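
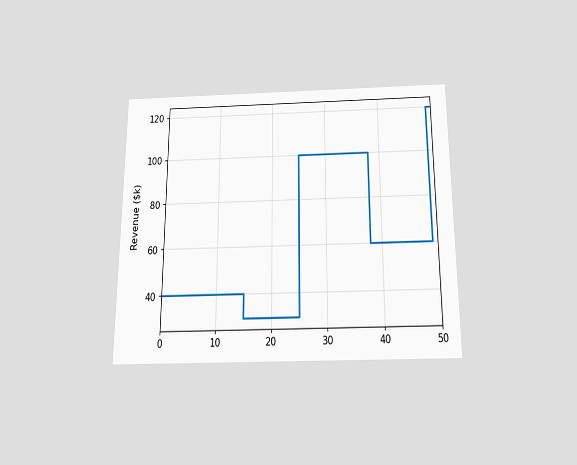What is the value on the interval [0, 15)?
The chart is viewed slightly from below. On [0, 15) the step sits at $40k.

$40k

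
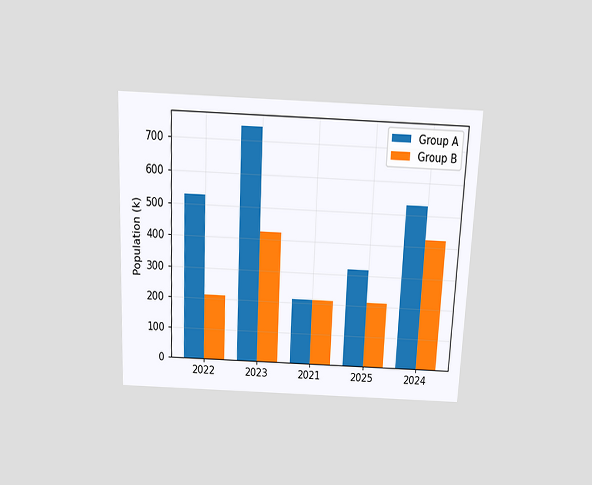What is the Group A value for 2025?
The chart is tilted about 3° clockwise and viewed slightly from above. The Group A bar at 2025 reaches 318k on the y-axis.

318k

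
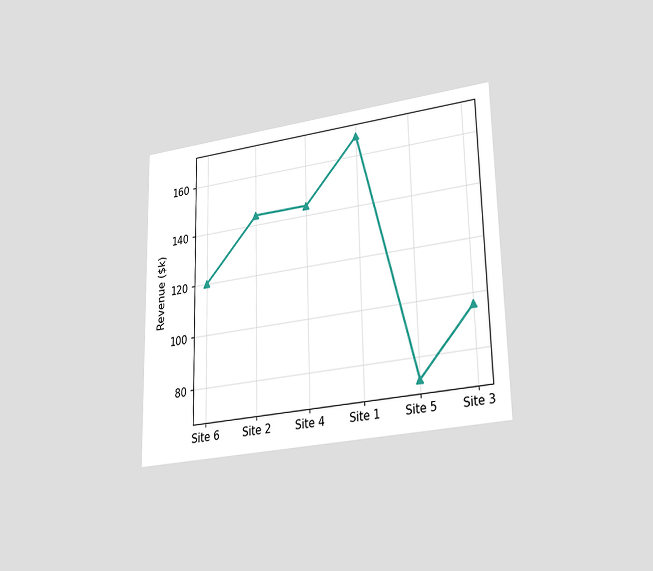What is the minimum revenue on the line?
The chart is viewed at a slight angle. The lowest point is at Site 5, and reading across to the y-axis gives $72k.

$72k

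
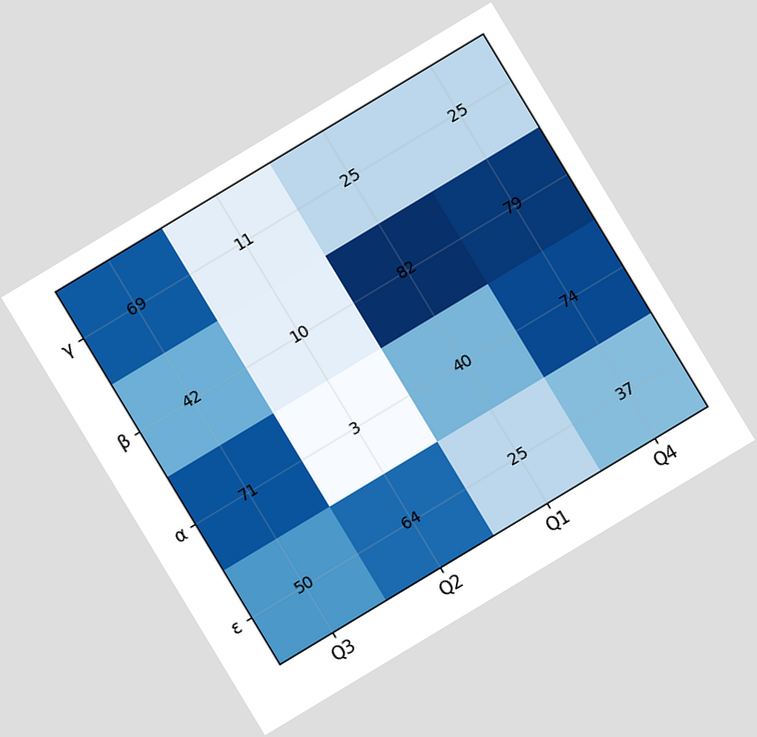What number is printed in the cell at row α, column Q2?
The chart is tilted about 31° counter-clockwise. The (α, Q2) cell reads 3.

3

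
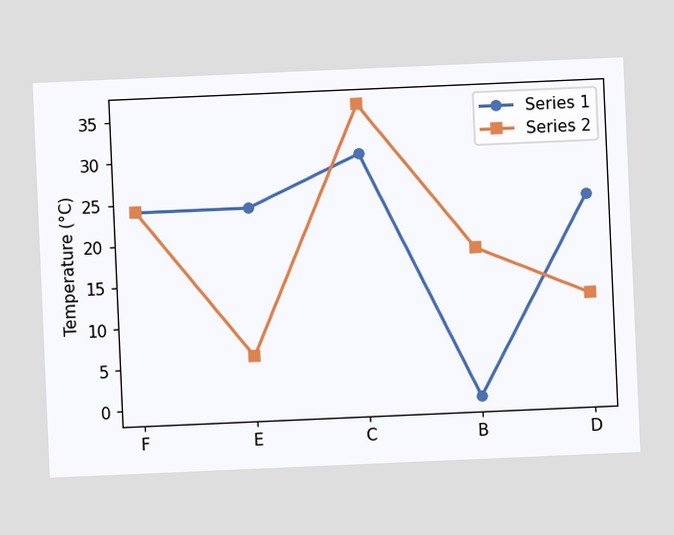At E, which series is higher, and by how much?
Series 1, by 18°C

The chart is tilted about 3° counter-clockwise. At E, Series 1 sits above the other line by 18°C.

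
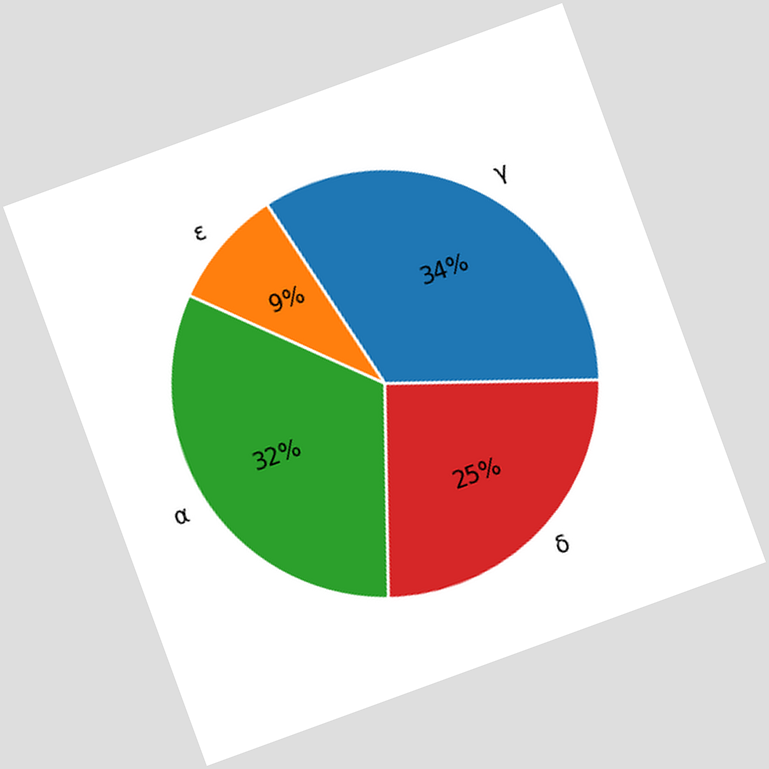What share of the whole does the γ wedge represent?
The chart is tilted about 20° counter-clockwise. The γ slice takes up 34% of the pie.

34%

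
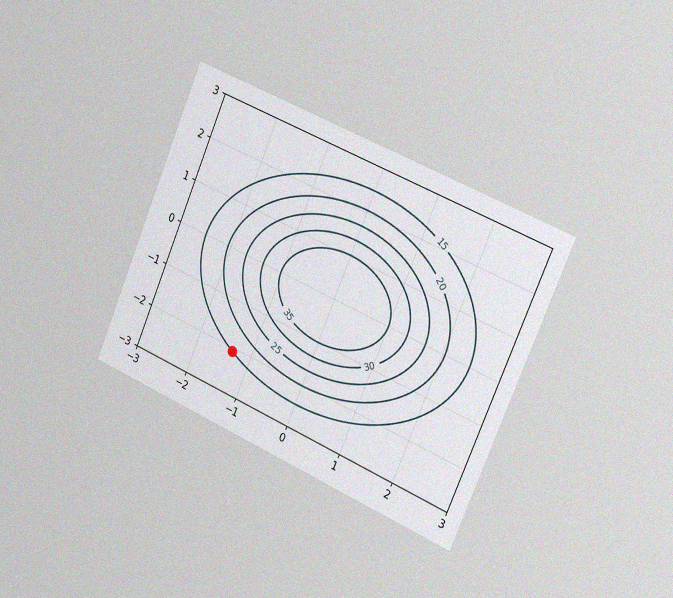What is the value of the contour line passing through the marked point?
15

The chart is tilted about 23° clockwise and viewed slightly from the right, with some photo noise. The marked point sits on the contour labelled 15.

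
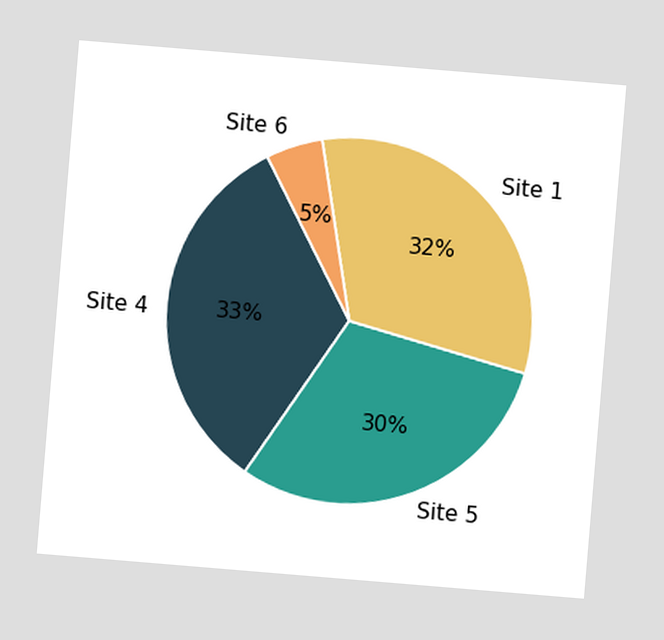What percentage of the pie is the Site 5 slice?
30%

The chart is tilted about 5° clockwise. The Site 5 slice takes up 30% of the pie.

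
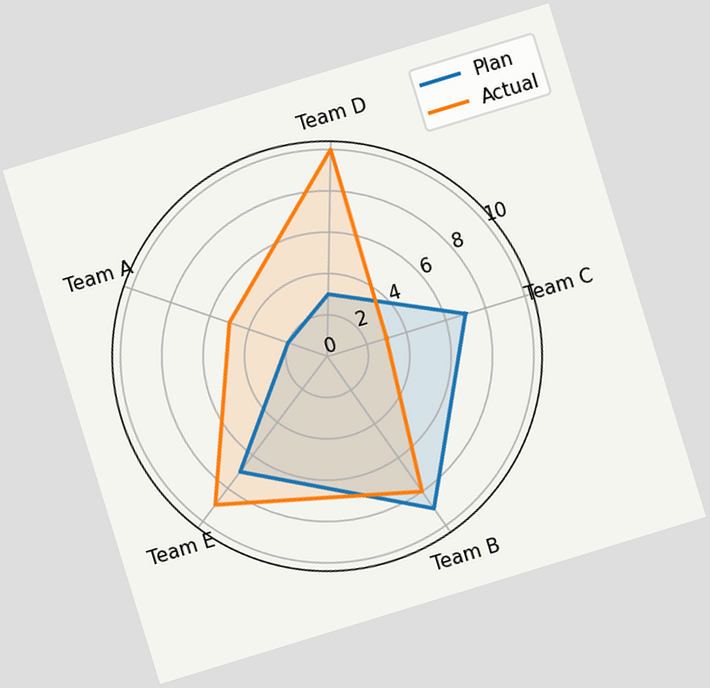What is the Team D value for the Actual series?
The chart is tilted about 17° counter-clockwise. On the Team D axis, Actual reaches 10.

10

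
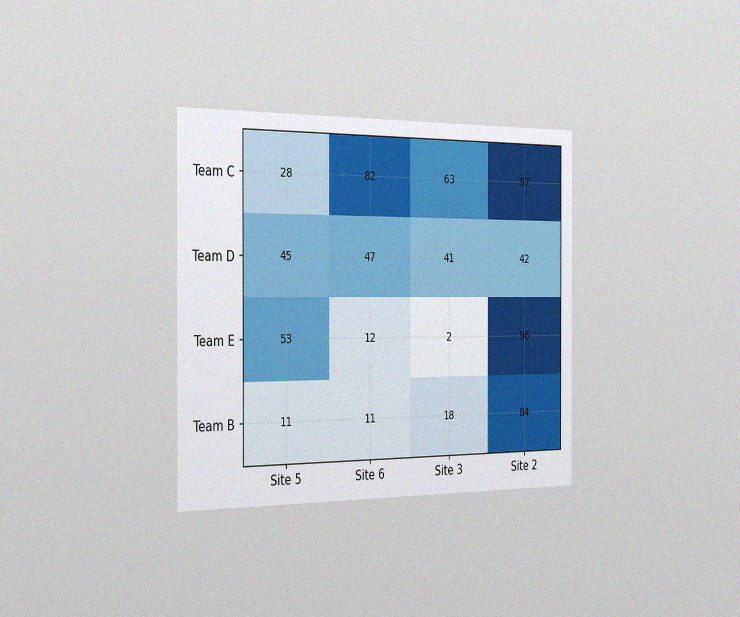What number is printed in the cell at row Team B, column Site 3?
The chart is viewed slightly from the left, with some photo noise. The (Team B, Site 3) cell reads 18.

18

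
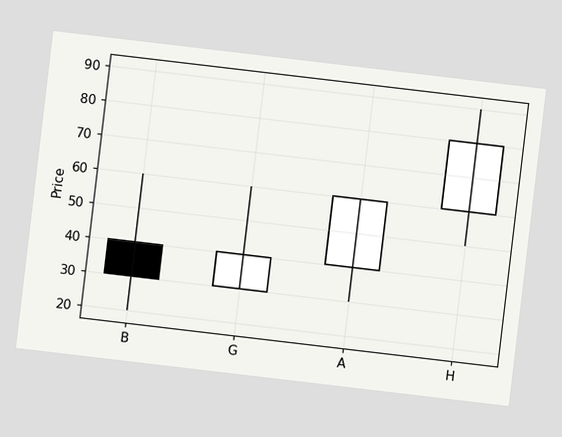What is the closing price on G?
40

The chart is tilted about 7° clockwise. The G candle closes at 40.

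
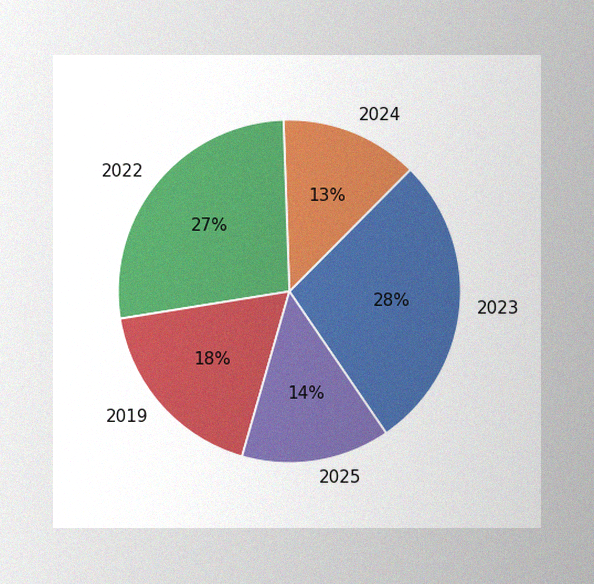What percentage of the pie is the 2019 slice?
The image has some photo noise and uneven lighting. The 2019 slice takes up 18% of the pie.

18%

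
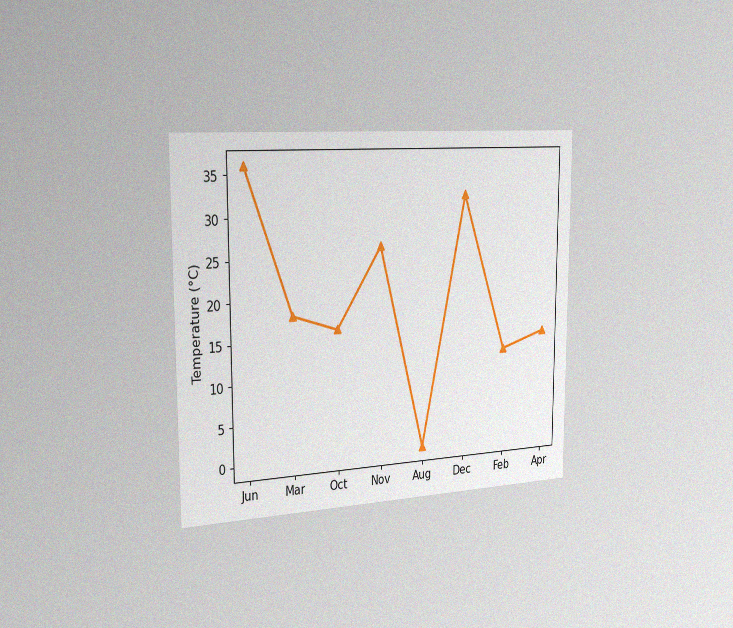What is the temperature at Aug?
The chart is viewed slightly from the left, with some photo noise. At Aug, the line is at 0°C.

0°C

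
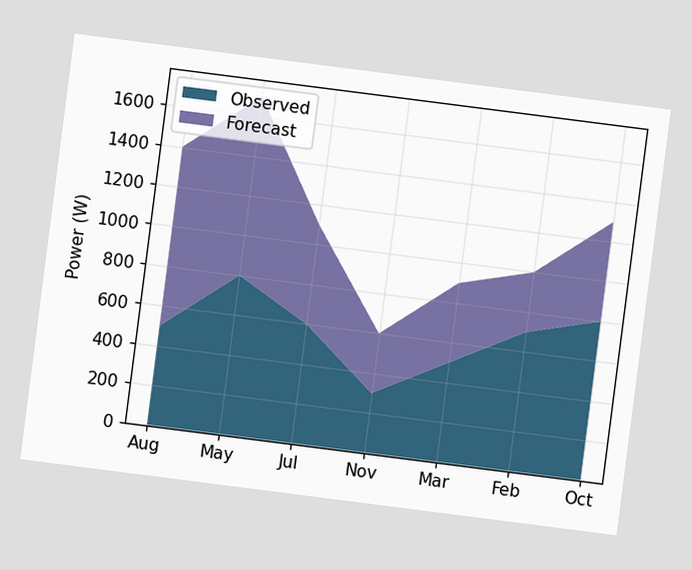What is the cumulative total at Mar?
900W

The chart is tilted about 7° clockwise. The stacked total at Mar reaches 900W.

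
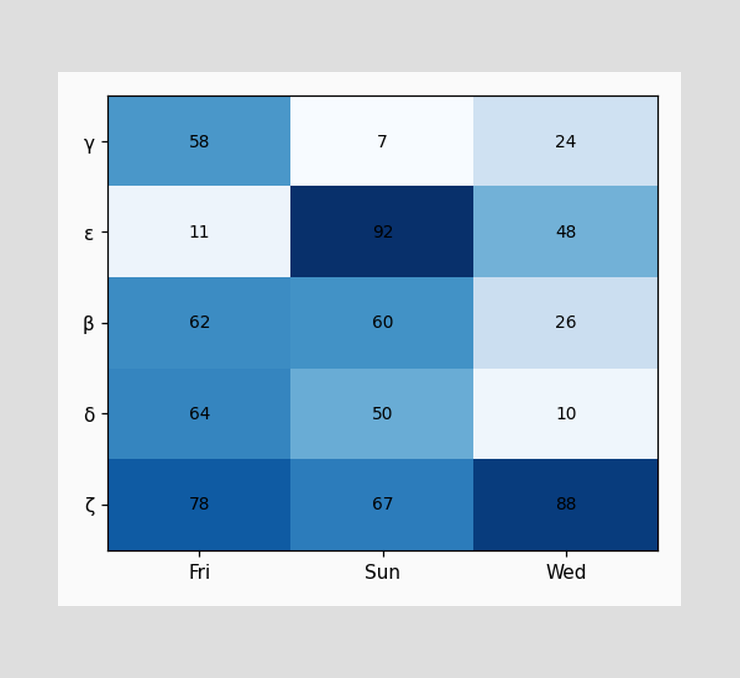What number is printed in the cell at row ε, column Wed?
48

The (ε, Wed) cell reads 48.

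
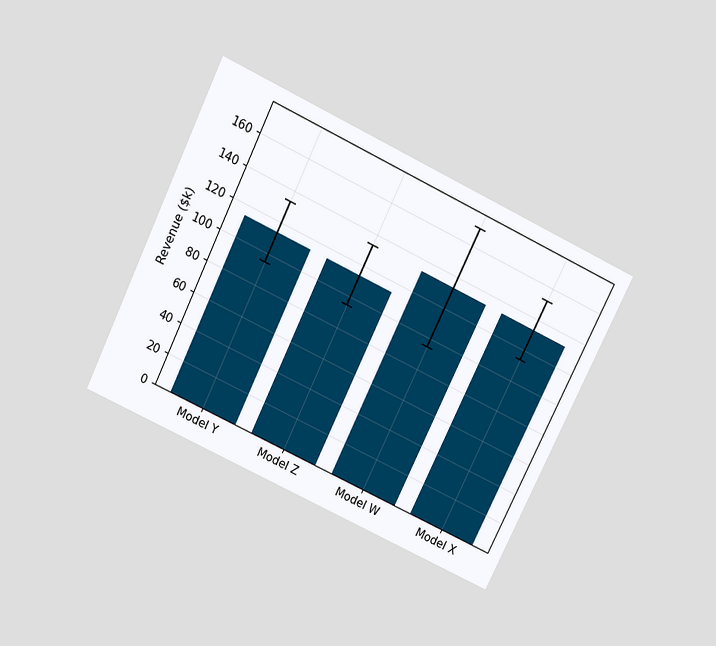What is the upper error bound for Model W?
The chart is tilted about 26° clockwise and viewed slightly from above. The Model W bar's upper whisker reaches $171k.

$171k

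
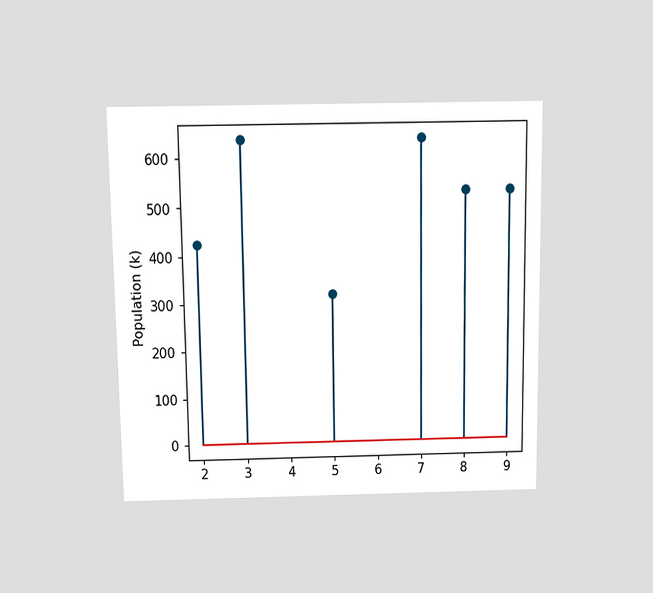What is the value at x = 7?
The chart is viewed slightly from above. The stem at x=7 reaches 636k.

636k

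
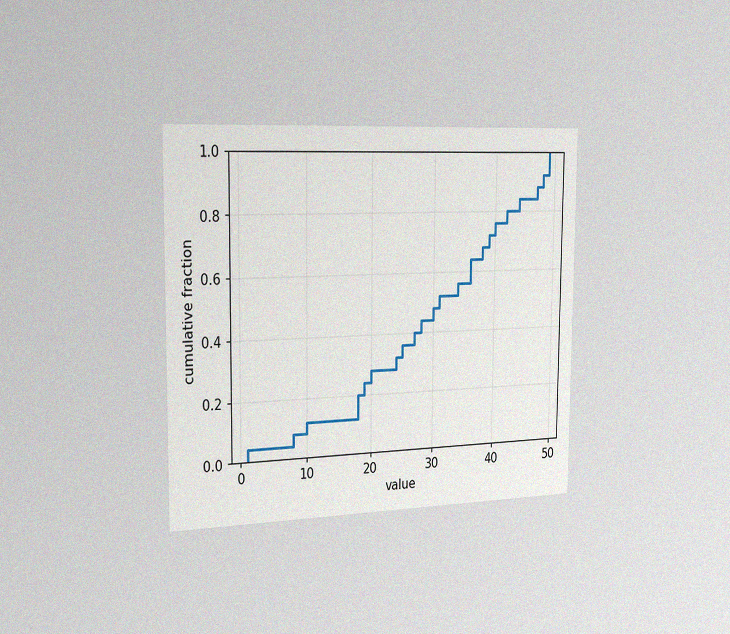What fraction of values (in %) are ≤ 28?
44%

The chart is viewed slightly from the left, with some photo noise. At x=28 the ECDF step is at 44%.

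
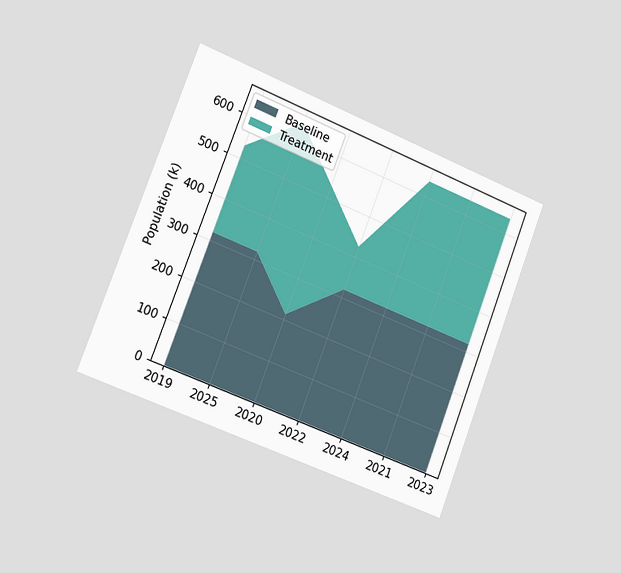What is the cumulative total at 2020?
The chart is tilted about 21° clockwise and viewed slightly from the left. The stacked total at 2020 reaches 530k.

530k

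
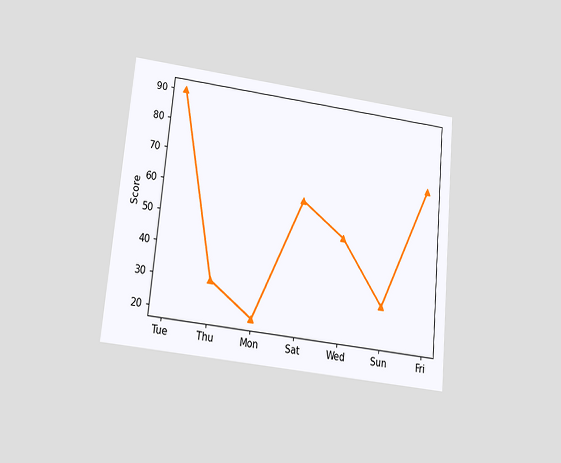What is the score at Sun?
The chart is tilted about 5° clockwise and viewed slightly from below. At Sun, the line is at 30.

30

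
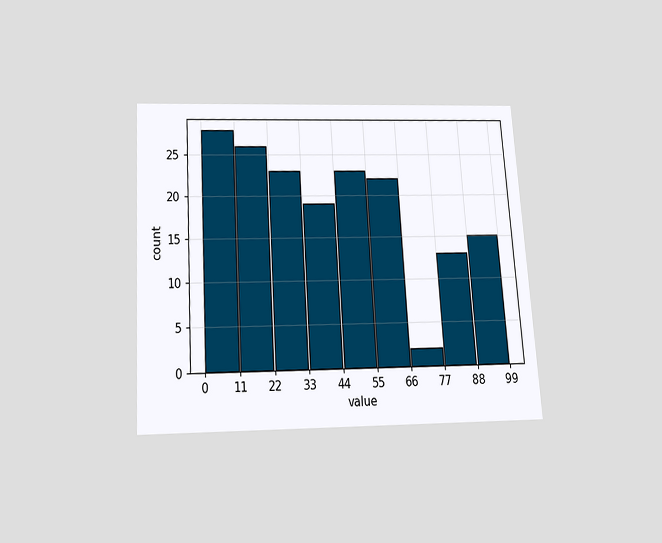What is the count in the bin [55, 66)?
22

The chart is tilted about 4° counter-clockwise and viewed slightly from below. The [55, 66) bin has height 22.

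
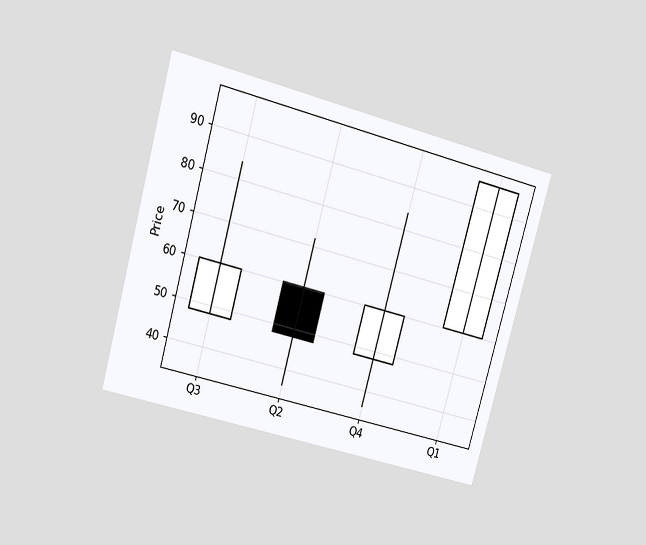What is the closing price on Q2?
The chart is tilted about 15° clockwise and viewed at a slight angle. The Q2 candle closes at 48.

48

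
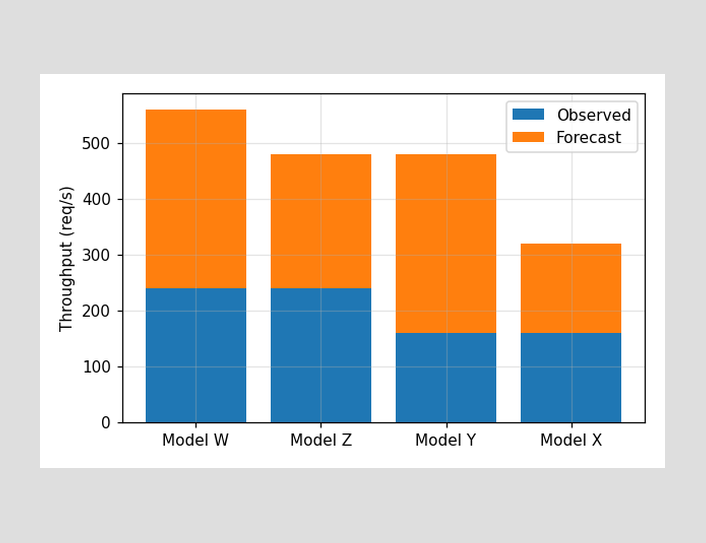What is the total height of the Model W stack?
The Model W stack's top reaches 560req/s on the y-axis.

560req/s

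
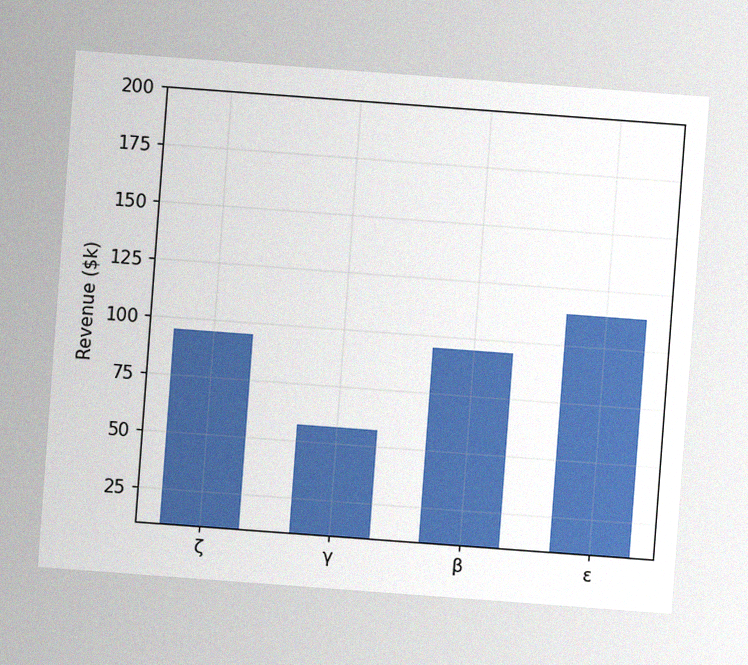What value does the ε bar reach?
$114k

The chart is tilted about 4° clockwise, with some photo noise. Reading along the chart's y-axis, the ε bar reaches $114k.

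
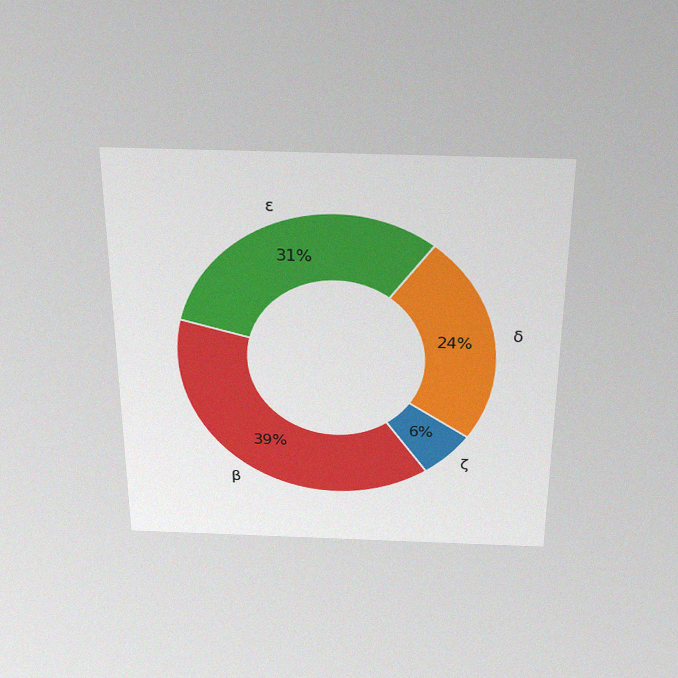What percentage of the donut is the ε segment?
The chart is viewed slightly from above, with some photo noise. The ε segment takes up 31% of the ring.

31%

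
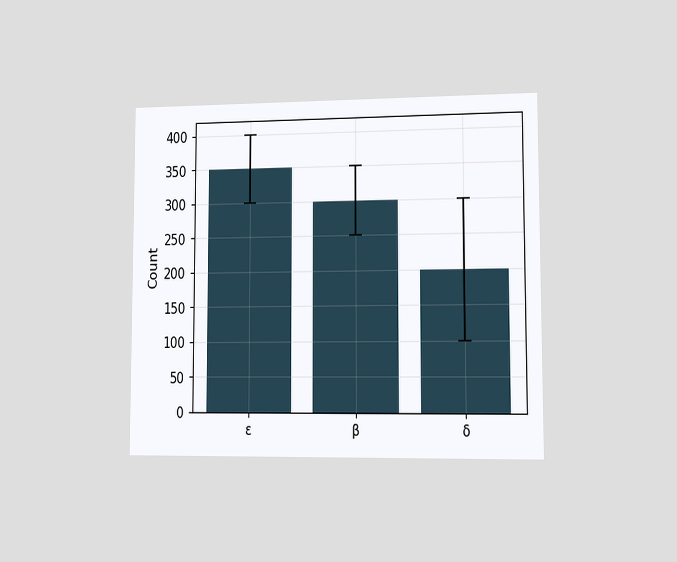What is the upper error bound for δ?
300

The chart is viewed slightly from the right. The δ bar's upper whisker reaches 300.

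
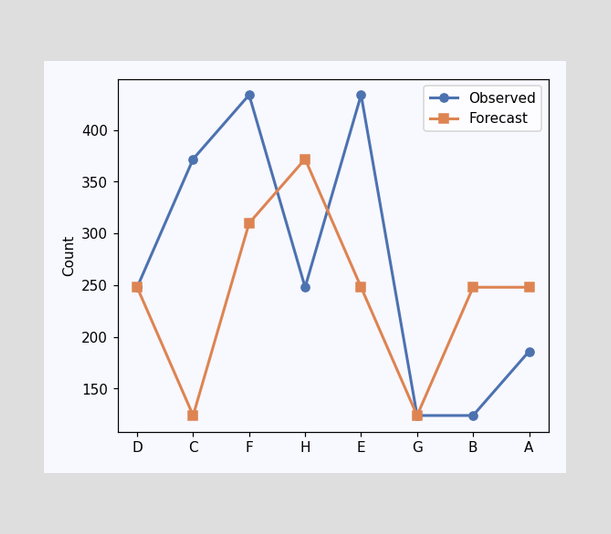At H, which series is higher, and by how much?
At H, Forecast sits above the other line by 124.

Forecast, by 124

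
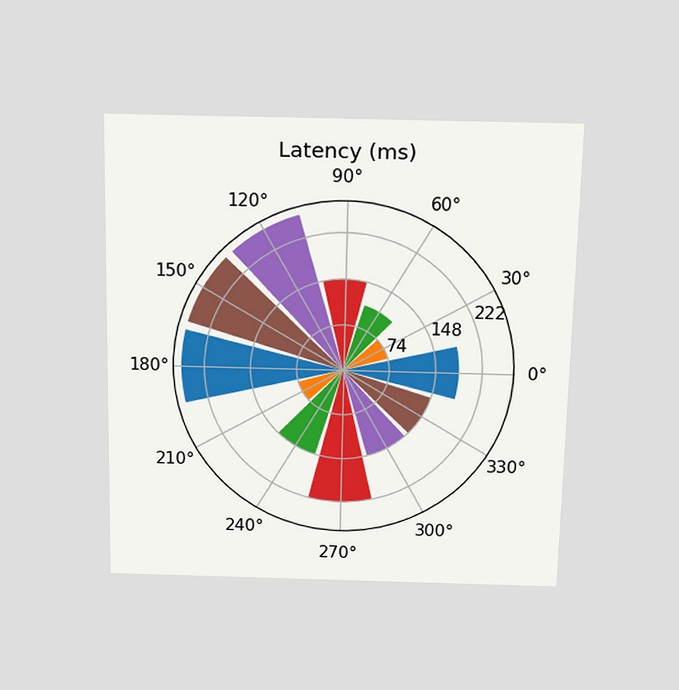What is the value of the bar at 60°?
111ms

The chart is viewed slightly from above. The bar at 60° reaches 111ms on the radial axis.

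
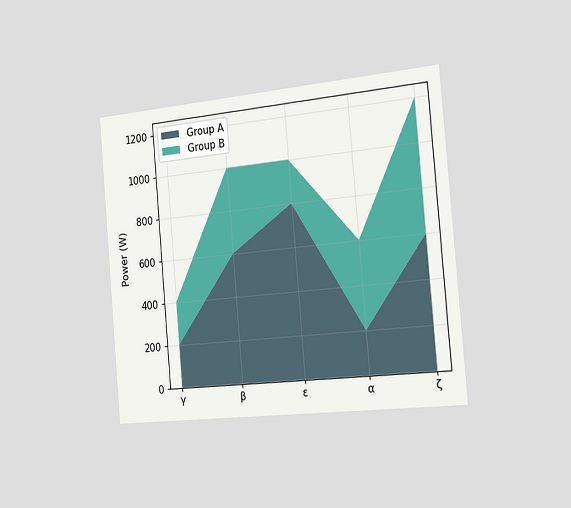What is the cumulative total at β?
The chart is tilted about 5° counter-clockwise and viewed slightly from the right. The stacked total at β reaches 1000W.

1000W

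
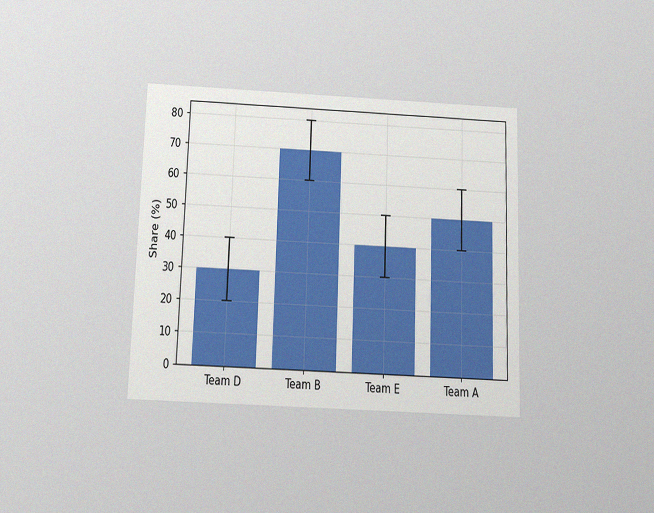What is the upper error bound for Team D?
40%

The chart is viewed slightly from below, with some photo noise. The Team D bar's upper whisker reaches 40%.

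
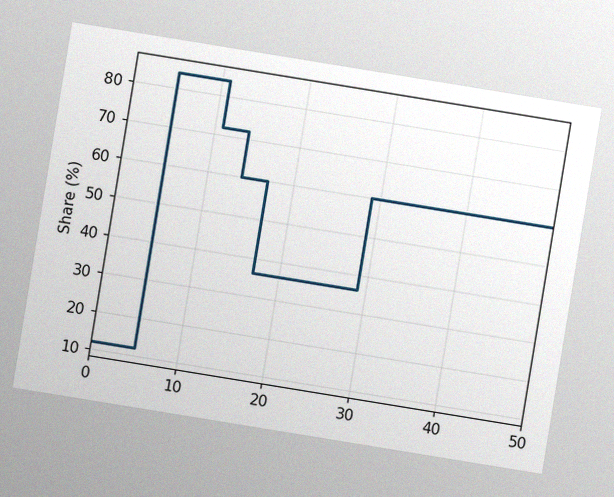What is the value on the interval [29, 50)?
60%

The chart is tilted about 9° clockwise, with some photo noise. On [29, 50) the step sits at 60%.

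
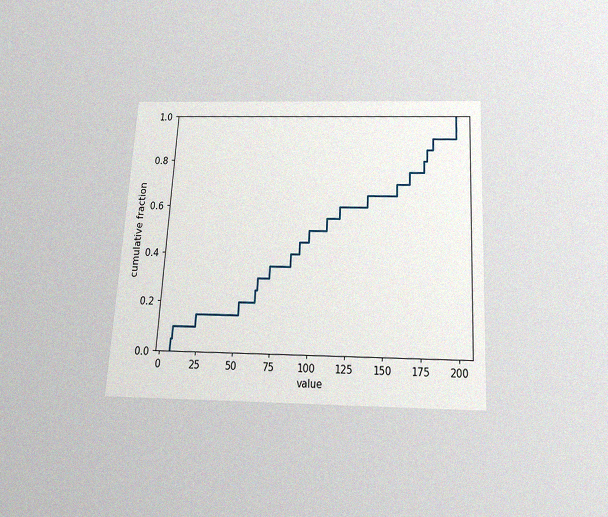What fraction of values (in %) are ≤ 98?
The chart is tilted about 3° clockwise and viewed slightly from below, with some photo noise. At x=98 the ECDF step is at 50%.

50%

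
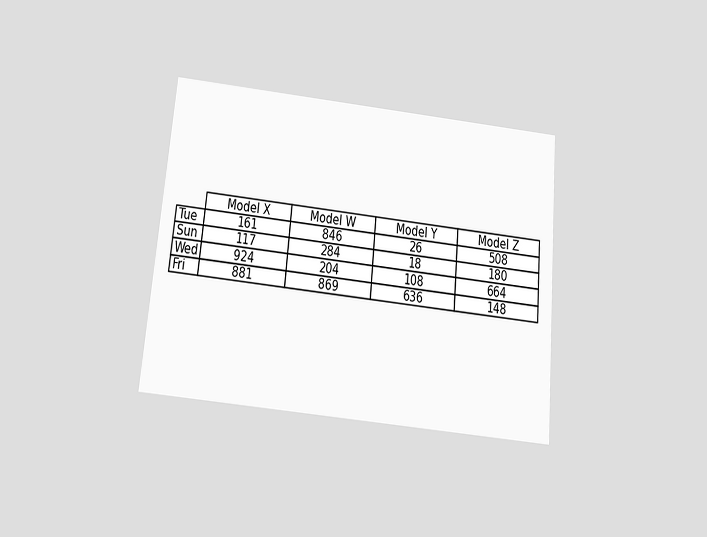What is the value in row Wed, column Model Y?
108

The chart is tilted about 5° clockwise and viewed slightly from below. The (Wed, Model Y) cell reads 108.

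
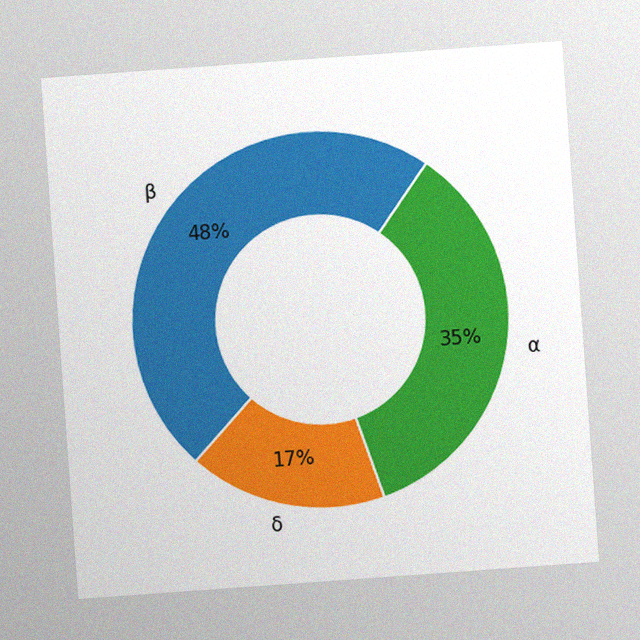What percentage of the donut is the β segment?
48%

The chart is tilted about 4° counter-clockwise, with some photo noise. The β segment takes up 48% of the ring.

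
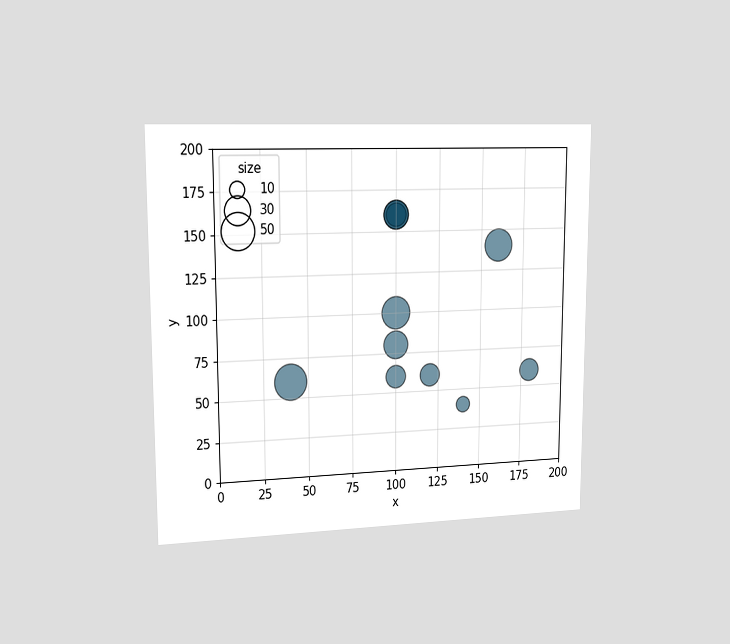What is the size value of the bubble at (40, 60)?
50

The chart is viewed slightly from the left. Matching the bubble at (40, 60) against the size legend gives 50.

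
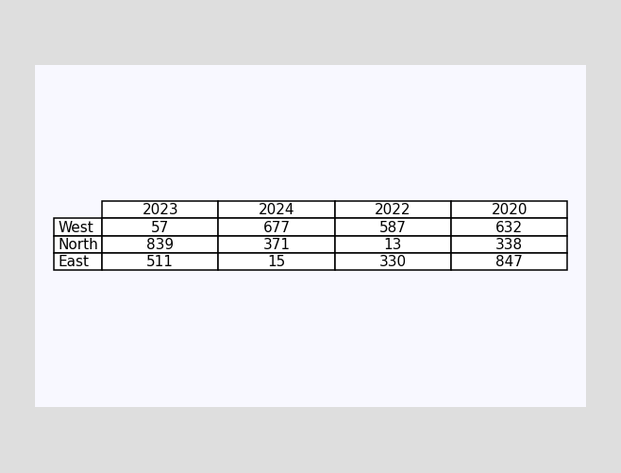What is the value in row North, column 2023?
The (North, 2023) cell reads 839.

839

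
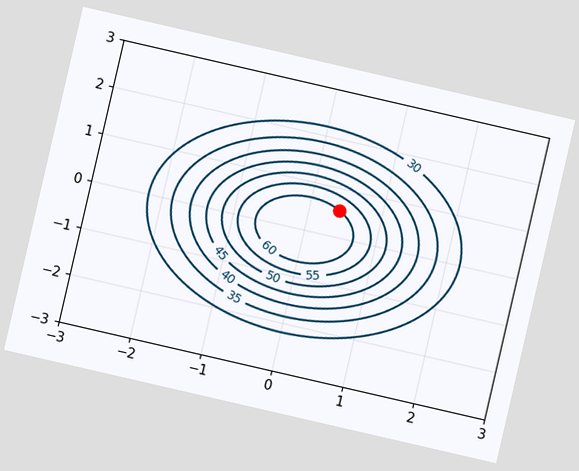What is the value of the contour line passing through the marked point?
60

The chart is tilted about 13° clockwise. The marked point sits on the contour labelled 60.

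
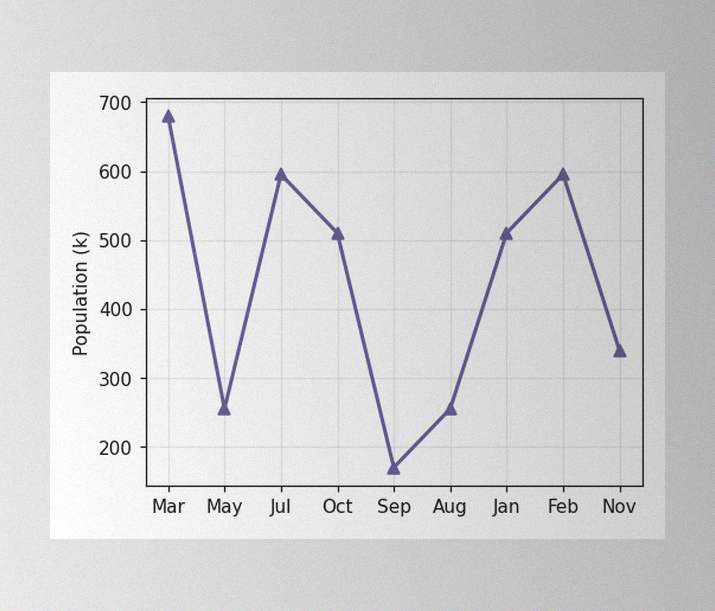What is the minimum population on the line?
170k

The image has some photo noise and uneven lighting. The lowest point is at Sep, and reading across to the y-axis gives 170k.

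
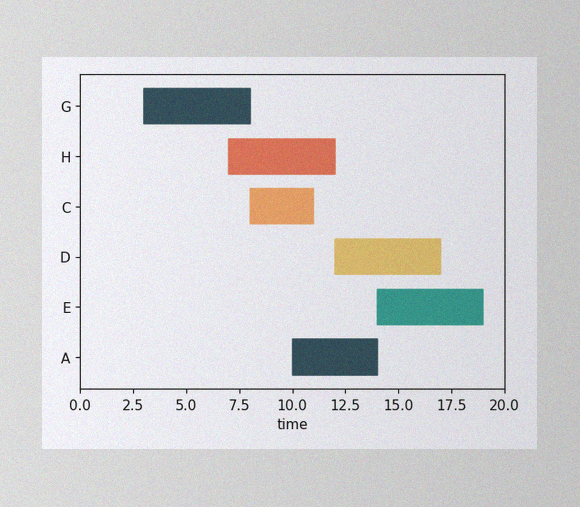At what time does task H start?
7

The image has some photo noise and uneven lighting. The H bar begins at t=7.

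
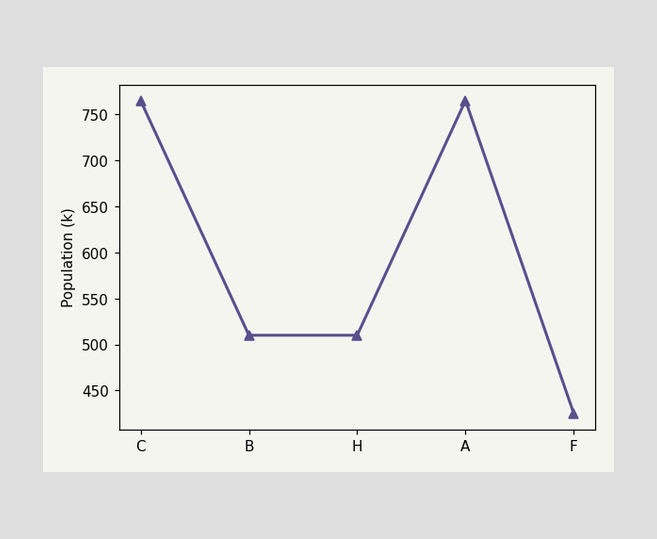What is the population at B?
510k

At B, the line is at 510k.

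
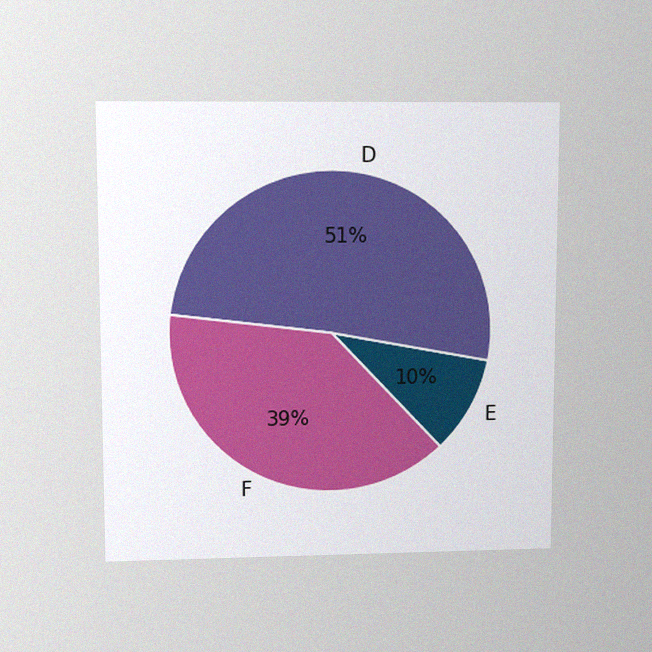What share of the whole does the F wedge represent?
39%

The chart is viewed at a slight angle, with some photo noise. The F slice takes up 39% of the pie.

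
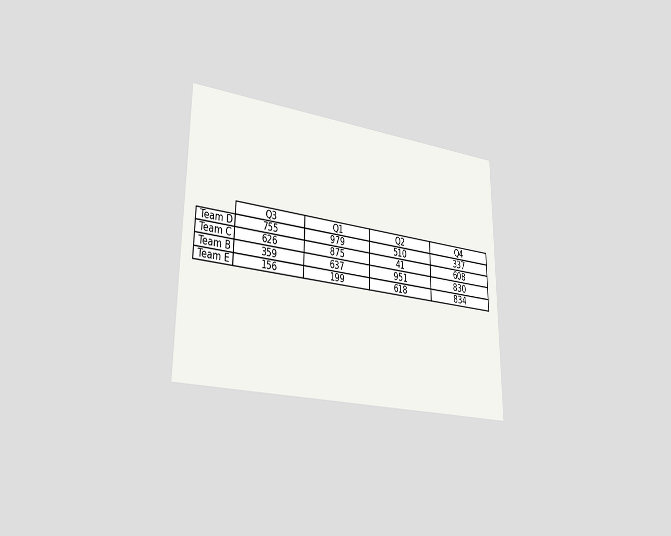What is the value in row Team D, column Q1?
979

The chart is viewed slightly from the left. The (Team D, Q1) cell reads 979.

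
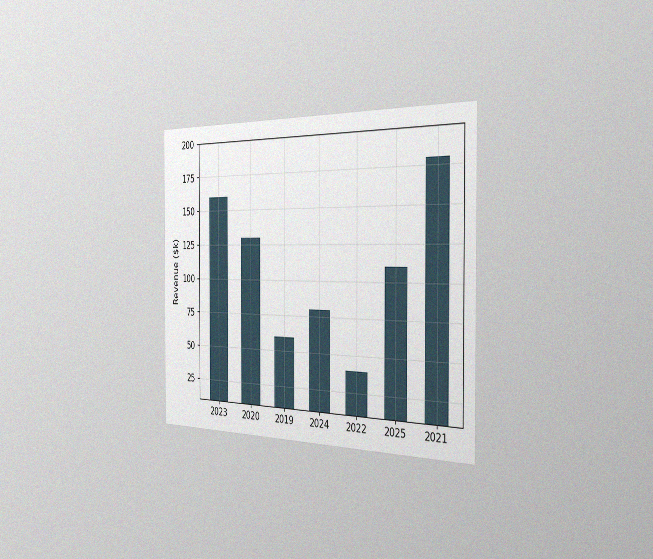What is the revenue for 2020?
The chart is viewed slightly from the right, with some photo noise. Reading along the chart's y-axis, the 2020 bar reaches $130k.

$130k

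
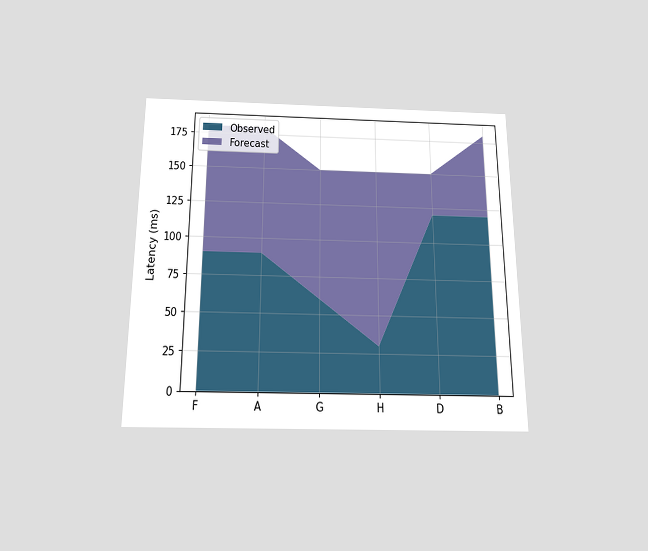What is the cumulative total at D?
The chart is viewed slightly from below. The stacked total at D reaches 150ms.

150ms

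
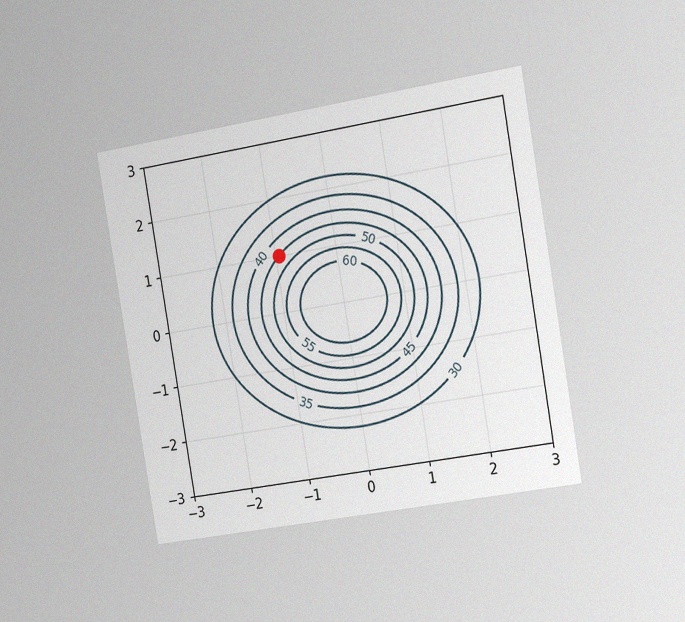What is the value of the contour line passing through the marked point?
45

The chart is tilted about 10° counter-clockwise and viewed slightly from the right, with some photo noise. The marked point sits on the contour labelled 45.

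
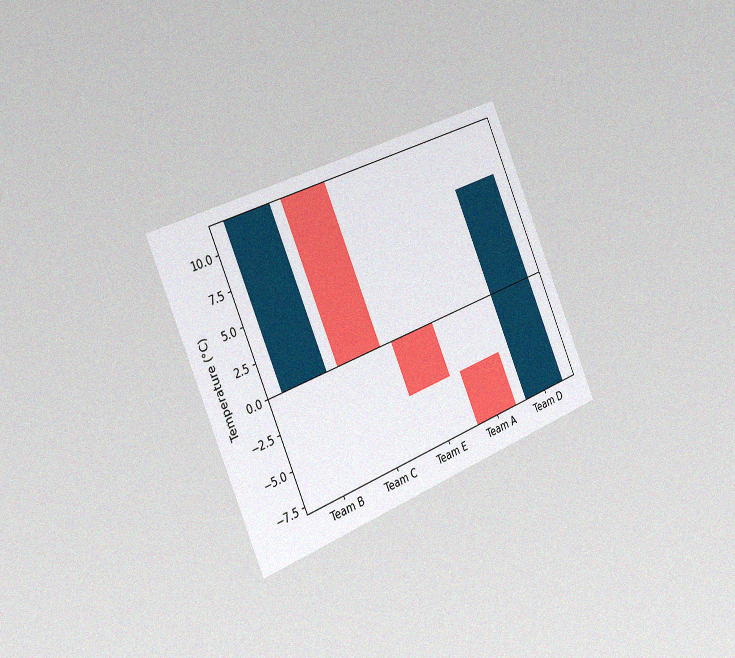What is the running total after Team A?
The chart is tilted about 24° counter-clockwise and viewed slightly from the left, with some photo noise. After Team A the running total reaches -8°C.

-8°C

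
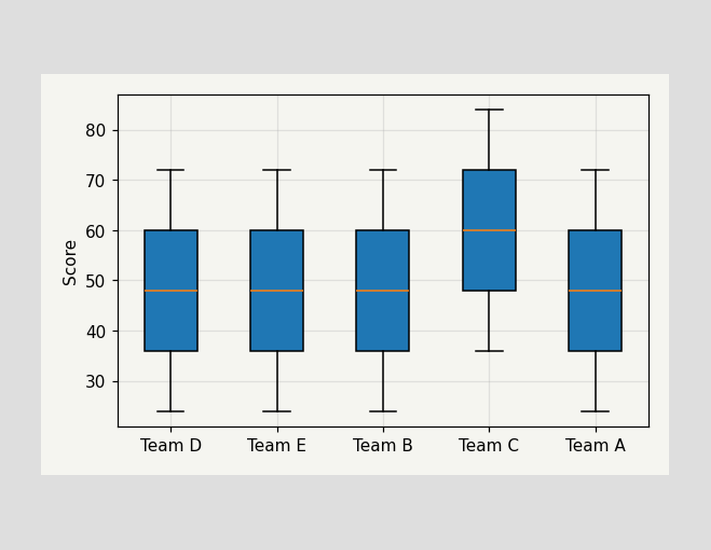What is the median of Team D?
The median line in the Team D box sits at 48.

48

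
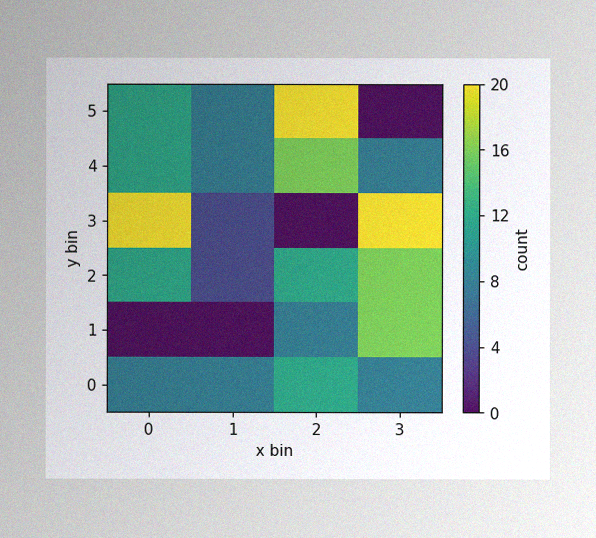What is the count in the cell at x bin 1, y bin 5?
The image has some photo noise and uneven lighting. Matching the cell (1, 5) against the colorbar gives 8.

8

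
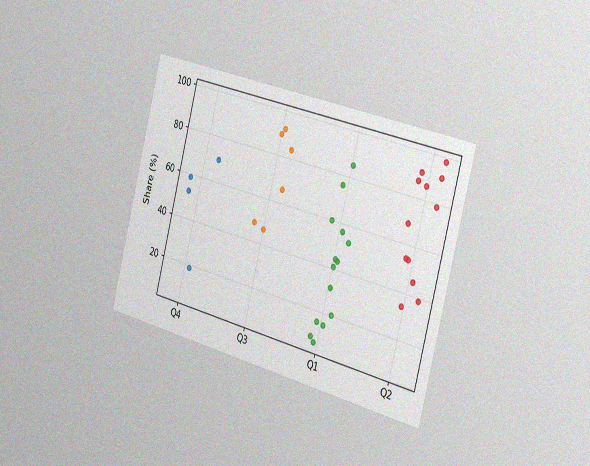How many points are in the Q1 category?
14

The chart is tilted about 15° clockwise and viewed slightly from the right, with some photo noise. Counting the markers in the Q1 column gives 14.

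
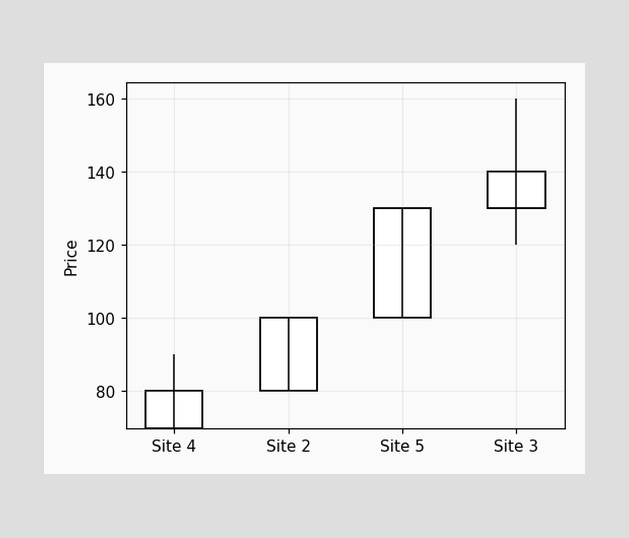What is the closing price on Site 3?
The Site 3 candle closes at 140.

140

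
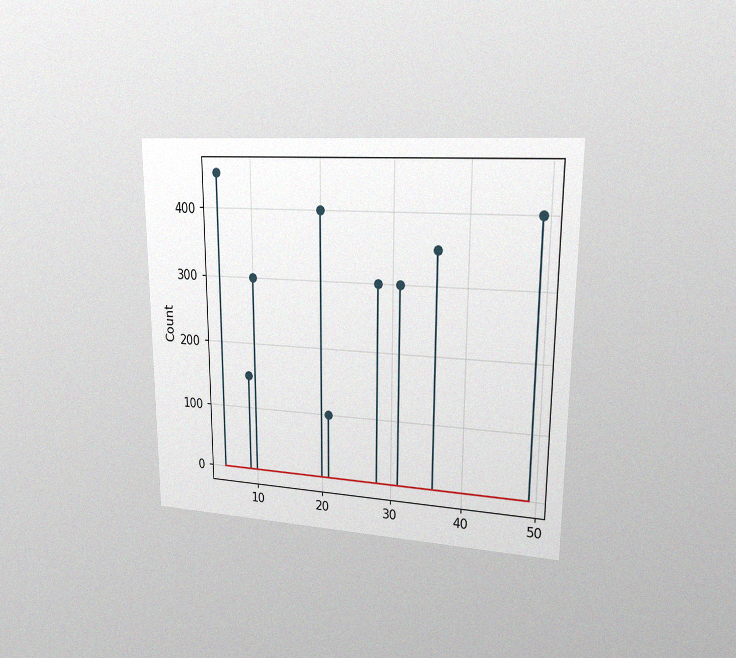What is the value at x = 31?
300

The chart is viewed at a slight angle, with some photo noise. The stem at x=31 reaches 300.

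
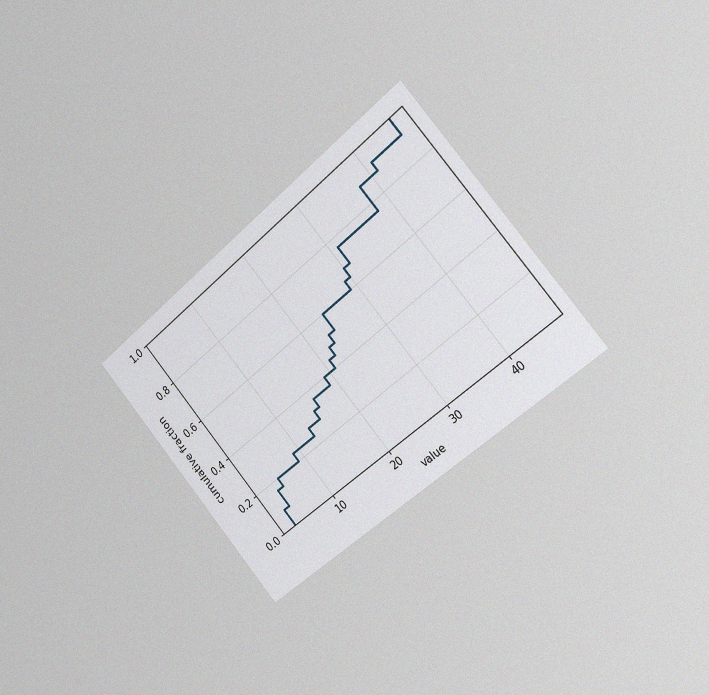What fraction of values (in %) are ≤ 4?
16%

The chart is tilted about 41° counter-clockwise and viewed slightly from the right, with some photo noise. At x=4 the ECDF step is at 16%.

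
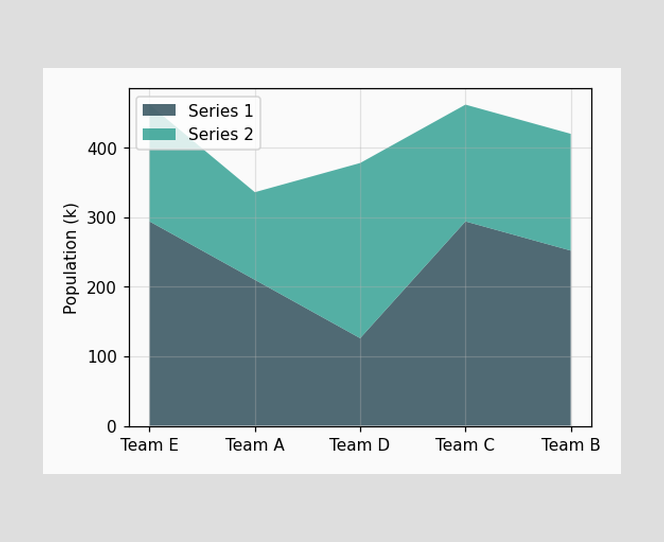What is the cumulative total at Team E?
462k

The stacked total at Team E reaches 462k.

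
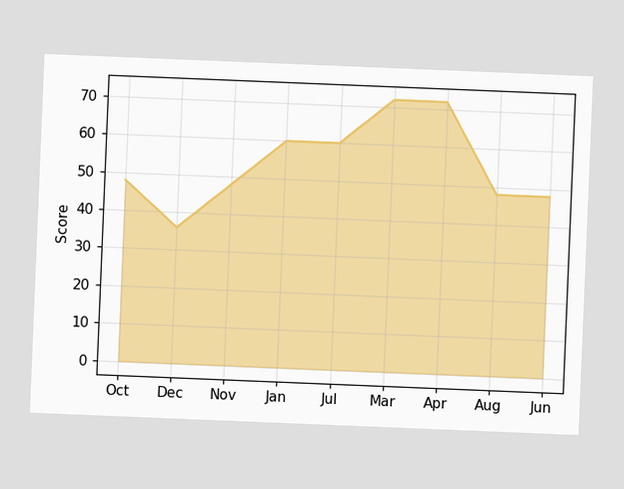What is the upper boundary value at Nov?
The chart is tilted about 2° clockwise. At Nov the upper boundary is at 48.

48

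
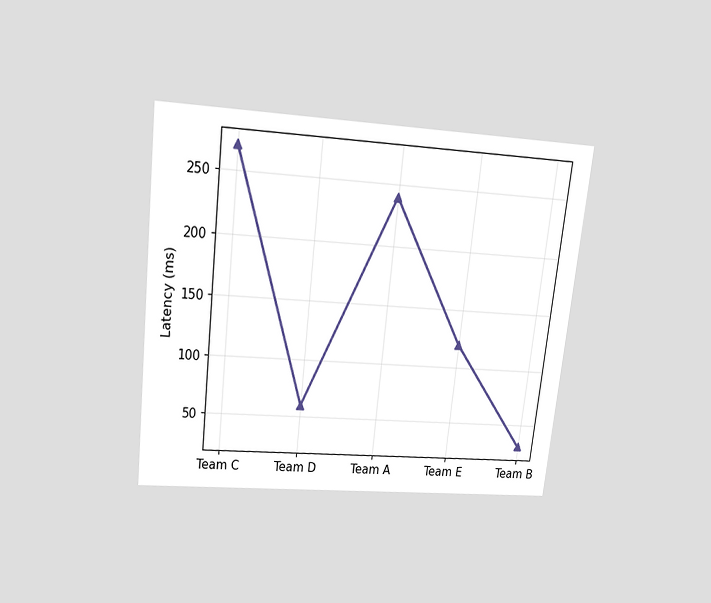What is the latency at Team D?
The chart is tilted about 6° clockwise and viewed slightly from above. At Team D, the line is at 60ms.

60ms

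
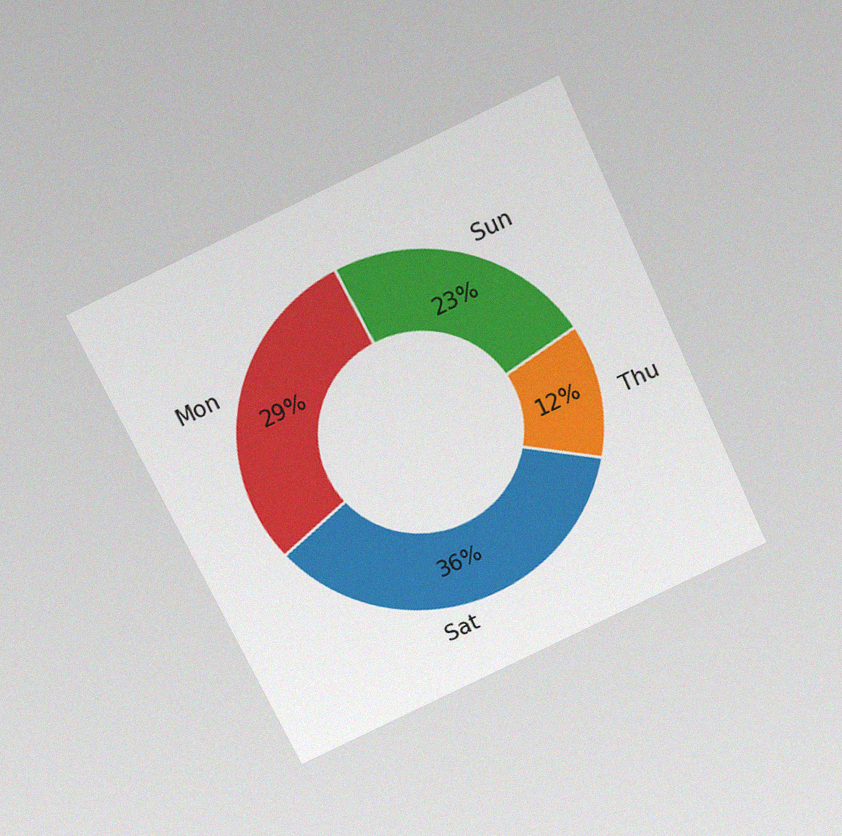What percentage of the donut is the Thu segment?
12%

The chart is tilted about 25° counter-clockwise and viewed slightly from above, with some photo noise. The Thu segment takes up 12% of the ring.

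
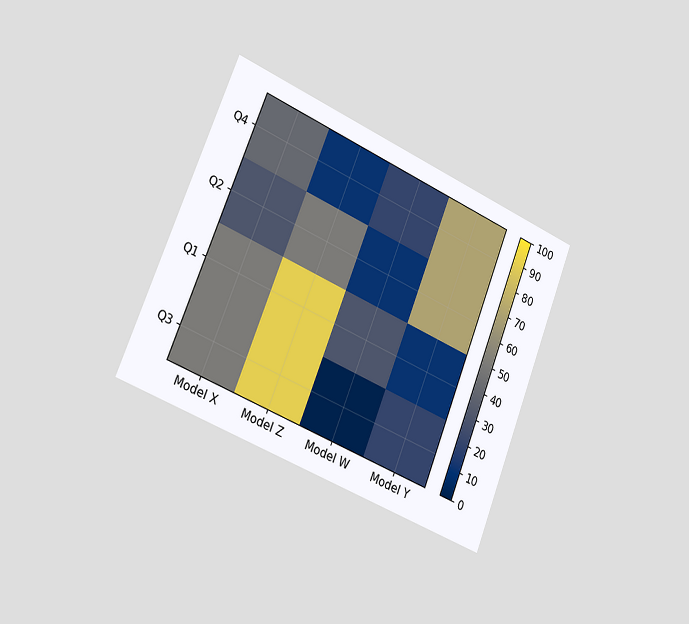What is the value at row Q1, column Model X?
The chart is tilted about 22° clockwise and viewed slightly from the left. Matching cell (Q1, Model X) against the colorbar gives 50.

50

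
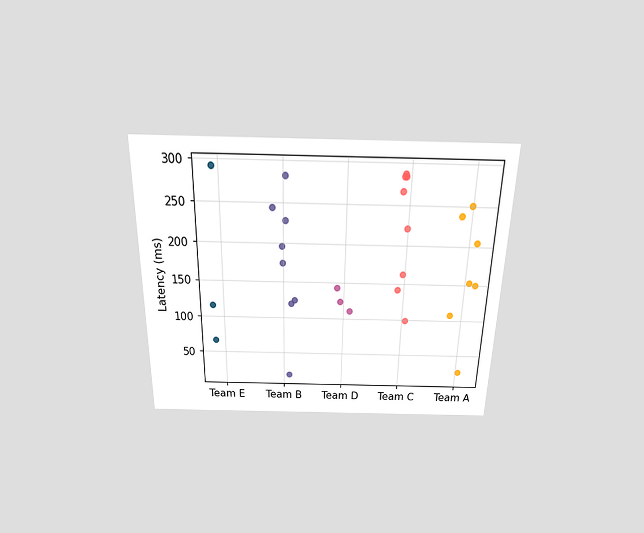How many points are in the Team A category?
The chart is viewed slightly from above. Counting the markers in the Team A column gives 7.

7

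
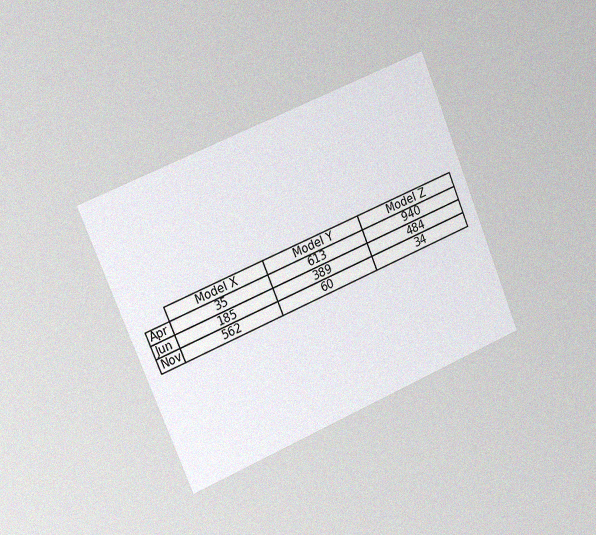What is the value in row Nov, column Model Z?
34

The chart is tilted about 23° counter-clockwise and viewed slightly from the left, with some photo noise. The (Nov, Model Z) cell reads 34.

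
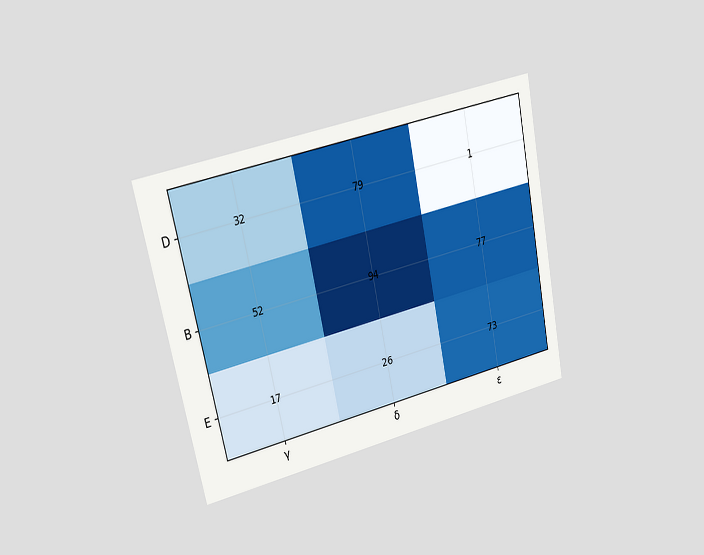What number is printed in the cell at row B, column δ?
94

The chart is tilted about 12° counter-clockwise and viewed at a slight angle. The (B, δ) cell reads 94.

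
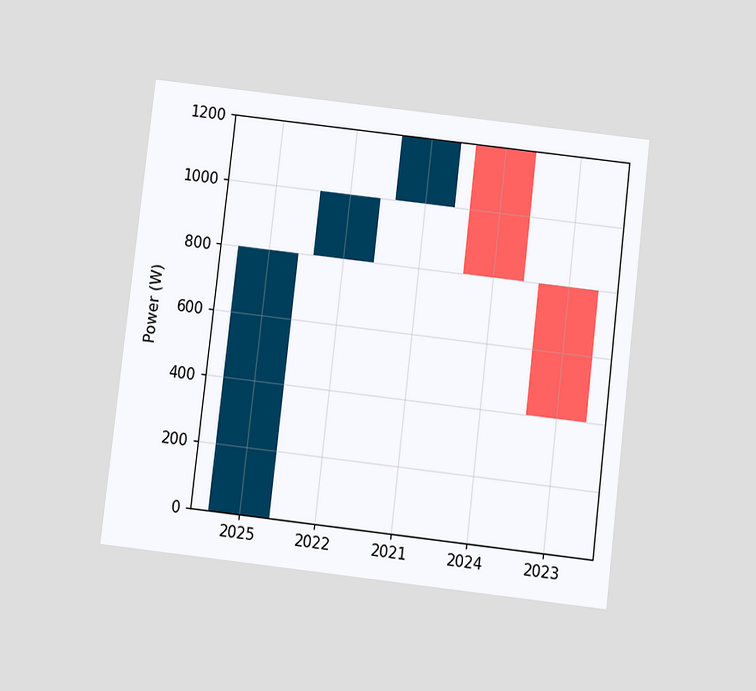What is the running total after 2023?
400W

The chart is tilted about 7° clockwise and viewed at a slight angle. After 2023 the running total reaches 400W.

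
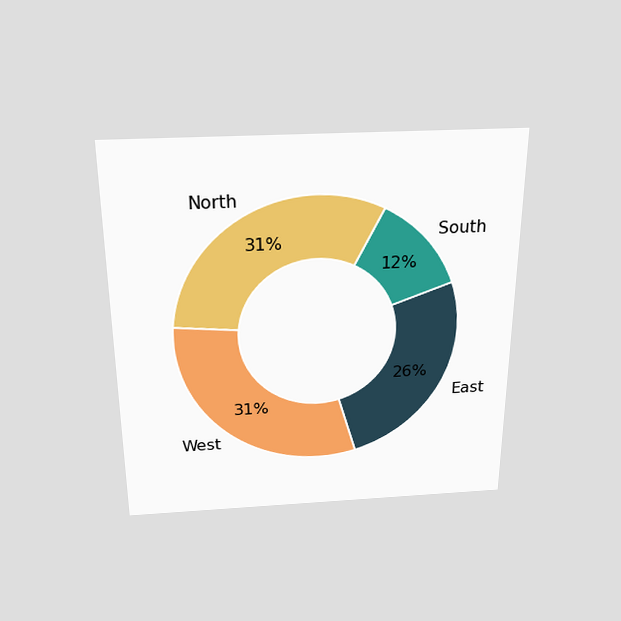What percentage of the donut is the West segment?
31%

The chart is viewed slightly from above. The West segment takes up 31% of the ring.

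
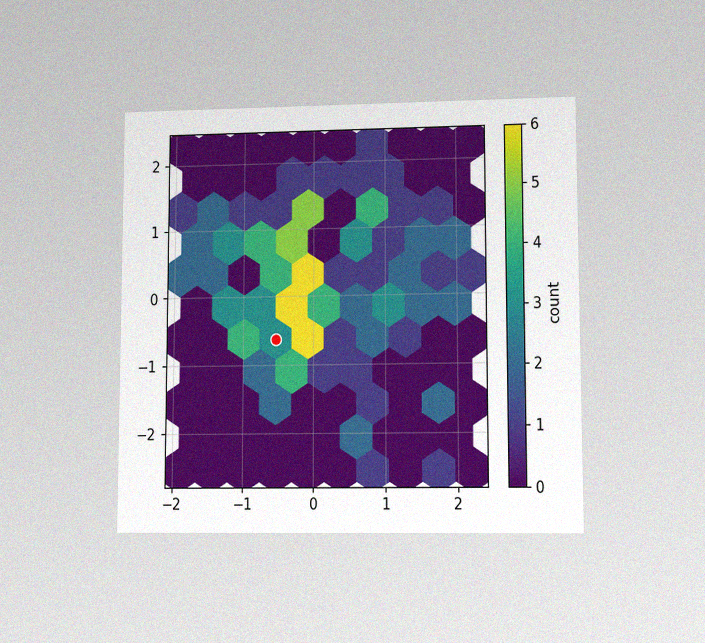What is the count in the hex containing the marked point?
The chart is viewed at a slight angle, with some photo noise. The marked hex reads 3 on the colorbar.

3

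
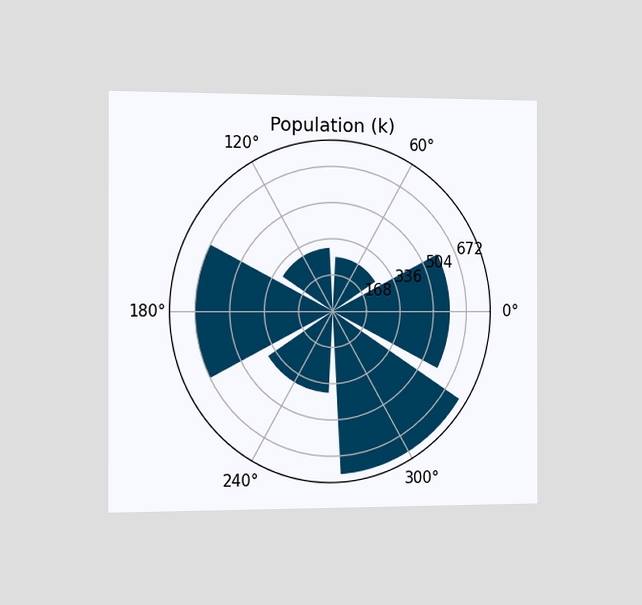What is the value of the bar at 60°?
252k

The chart is viewed slightly from the left. The bar at 60° reaches 252k on the radial axis.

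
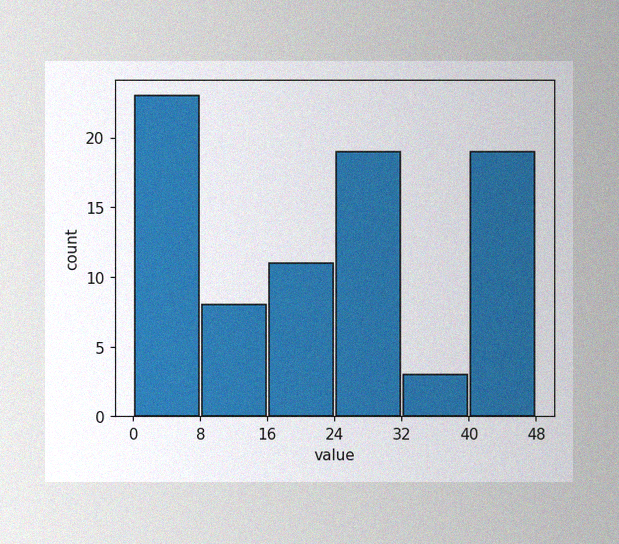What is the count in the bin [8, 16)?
8

The image has some photo noise and uneven lighting. The [8, 16) bin has height 8.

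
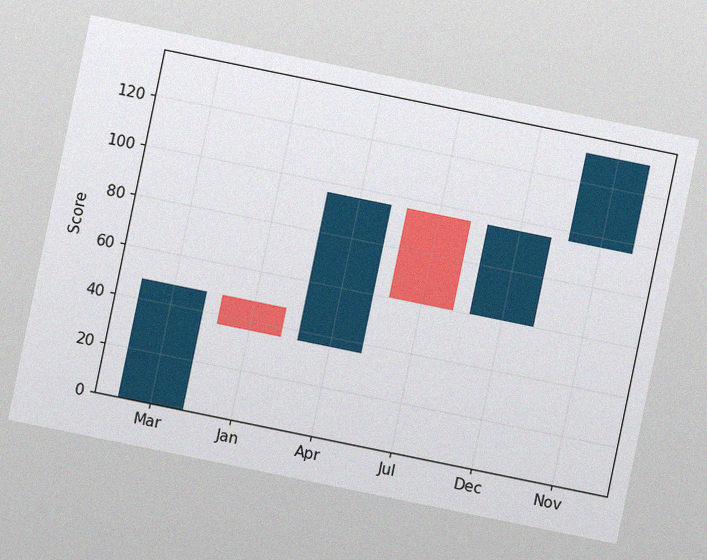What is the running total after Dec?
The chart is tilted about 12° clockwise, with some photo noise. After Dec the running total reaches 96.

96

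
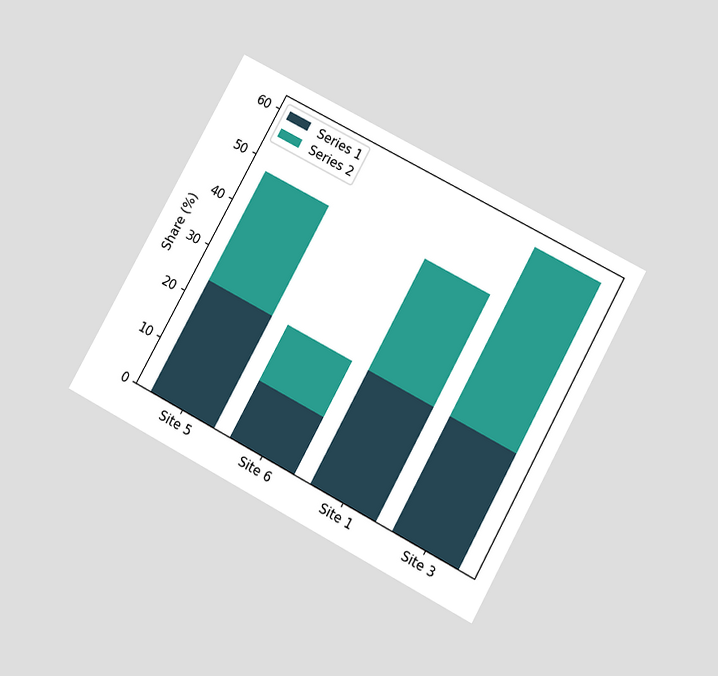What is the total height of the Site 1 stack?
48%

The chart is tilted about 28° clockwise and viewed slightly from below. The Site 1 stack's top reaches 48% on the y-axis.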